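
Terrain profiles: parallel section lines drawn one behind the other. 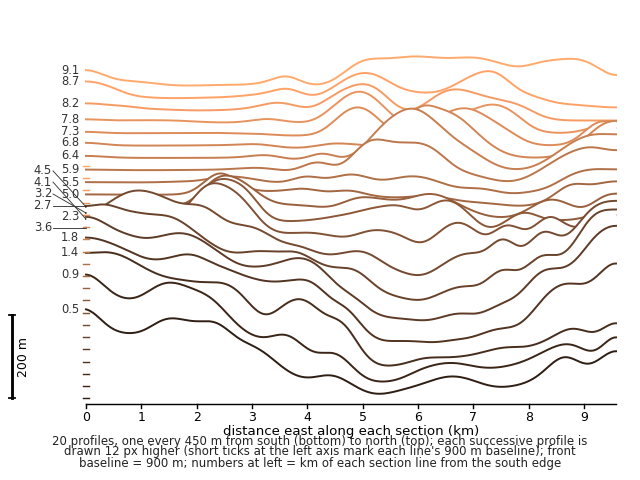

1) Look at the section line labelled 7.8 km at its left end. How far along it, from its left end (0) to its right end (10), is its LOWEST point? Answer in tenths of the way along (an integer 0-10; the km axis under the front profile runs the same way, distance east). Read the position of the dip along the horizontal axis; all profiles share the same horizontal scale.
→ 9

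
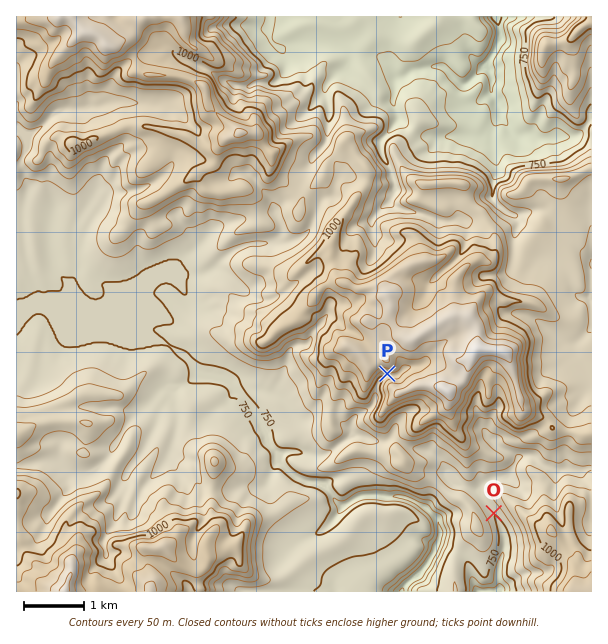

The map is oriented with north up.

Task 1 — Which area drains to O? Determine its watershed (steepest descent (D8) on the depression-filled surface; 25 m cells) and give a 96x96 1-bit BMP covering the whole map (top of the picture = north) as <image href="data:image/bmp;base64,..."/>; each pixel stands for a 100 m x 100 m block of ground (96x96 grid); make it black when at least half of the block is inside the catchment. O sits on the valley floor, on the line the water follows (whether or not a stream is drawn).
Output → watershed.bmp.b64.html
<image width="96" height="96" href="data:image/bmp;base64,Qk2+BAAAAAAAAD4AAAAoAAAAYAAAAGAAAAABAAEAAAAAAIAEAAATCwAAEwsAAAIAAAAAAAAA////AAAAAAAAAAAAAAAAAAAAAAcAAAAAAAAAAAAAAAcAAAAAAAAAAAAAAAcAAAAAAAAAAAAAAAcAAAAAAAAAAAAAAAcAAAAAAAAAAAAAAAcAAAAAAAAAAAAAAA8AAAAAAAAAAAAAAB8AAAAAAAAAAAAAAB8AAAAAAAAAAAAAAD8AAAAAAAAAAAAAAP8AAAAAAAAAAAAAAf8AAAAAAAAAAAAMB/8AAAAAAAAAAAAPD/8AAAAAAAAAAAAfn/8AAAAAAAAAAAA///8AAAAAAAAAAAD///8AAAAAAAAAAAH///8AAAAAAAAAAAf///8AAAAAAAAAAB////8AAAAAAAAAAD////8AAAAAAAAAAH////8AAAAAAAAAAP////8AAAAAAAAAAP////8AAAAAAAAAAf////8AAAAAAAAAAP////8AAAAAAAAAAH////wAAAAAAAAAAB///4AAAAAAAAAAAA///4AAAAAAAAAAAAP//AAAAAAAAAAAAAH/+AAAAAAAAAAAAAD/8AAAAAAAAAAAAAD/8AAAAAAAAAAAAAB/8AAAAAAAAAAAAAA/4AAAAAAAAAAAAAAf4AAAAAAAAAAAAAAf4AAAAAAAAAAAAAAf4AAAAAAAAAAAAAAPwAAAAAAAAAAAAAAPwAAAAAAAAAAAAAAEAAAAAAAAAAAAAAAAAAAAAAAAAAAAAAAAAAAAAAAAAAAAAAAAAAAAAAAAAAAAAAAAAAAAAAAAAAAAAAAAAAAAAAAAAAAAAAAAAAAAAAAAAAAAAAAAAAAAAAAAAAAAAAAAAAAAAAAAAAAAAAAAAAAAAAAAAAAAAAAAAAAAAAAAAAAAAAAAAAAAAAAAAAAAAAAAAAAAAAAAAAAAAAAAAAAAAAAAAAAAAAAAAAAAAAAAAAAAAAAAAAAAAAAAAAAAAAAAAAAAAAAAAAAAAAAAAAAAAAAAAAAAAAAAAAAAAAAAAAAAAAAAAAAAAAAAAAAAAAAAAAAAAAAAAAAAAAAAAAAAAAAAAAAAAAAAAAAAAAAAAAAAAAAAAAAAAAAAAAAAAAAAAAAAAAAAAAAAAAAAAAAAAAAAAAAAAAAAAAAAAAAAAAAAAAAAAAAAAAAAAAAAAAAAAAAAAAAAAAAAAAAAAAAAAAAAAAAAAAAAAAAAAAAAAAAAAAAAAAAAAAAAAAAAAAAAAAAAAAAAAAAAAAAAAAAAAAAAAAAAAAAAAAAAAAAAAAAAAAAAAAAAAAAAAAAAAAAAAAAAAAAAAAAAAAAAAAAAAAAAAAAAAAAAAAAAAAAAAAAAAAAAAAAAAAAAAAAAAAAAAAAAAAAAAAAAAAAAAAAAAAAAAAAAAAAAAAAAAAAAAAAAAAAAAAAAAAAAAAAAAAAAAAAAAAAAAAAAAAAAAAAAAAAAAAAAAAAAAAAAAAAAAAAAAAAAAAAAAAAAAAAAAAAAAAAAAAAAAAAAAAAAAAAAAAAAAAAAAAAAAAAAAAAAAAAAAAAAAAAAAAAAAAAAAAAAAAAAAAAAAAAAAAAAAAAAAAAAAAAAAAAAAAAAAAAAAAAAAAAAAAA="/>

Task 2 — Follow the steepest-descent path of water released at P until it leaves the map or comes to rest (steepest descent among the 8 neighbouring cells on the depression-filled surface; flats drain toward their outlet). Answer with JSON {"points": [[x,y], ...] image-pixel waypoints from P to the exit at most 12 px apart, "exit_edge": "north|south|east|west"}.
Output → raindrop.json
{"points": [[387, 374], [378, 384], [375, 396], [369, 408], [357, 416], [351, 428], [347, 440], [335, 449], [323, 455], [311, 455], [299, 452], [287, 452], [282, 461], [290, 473], [302, 479], [314, 483], [326, 489], [335, 500], [347, 504], [359, 497], [371, 495], [383, 495], [395, 497], [407, 498], [419, 504], [431, 513], [438, 525], [440, 537], [435, 549], [428, 561], [419, 572], [407, 584], [402, 591]], "exit_edge": "south"}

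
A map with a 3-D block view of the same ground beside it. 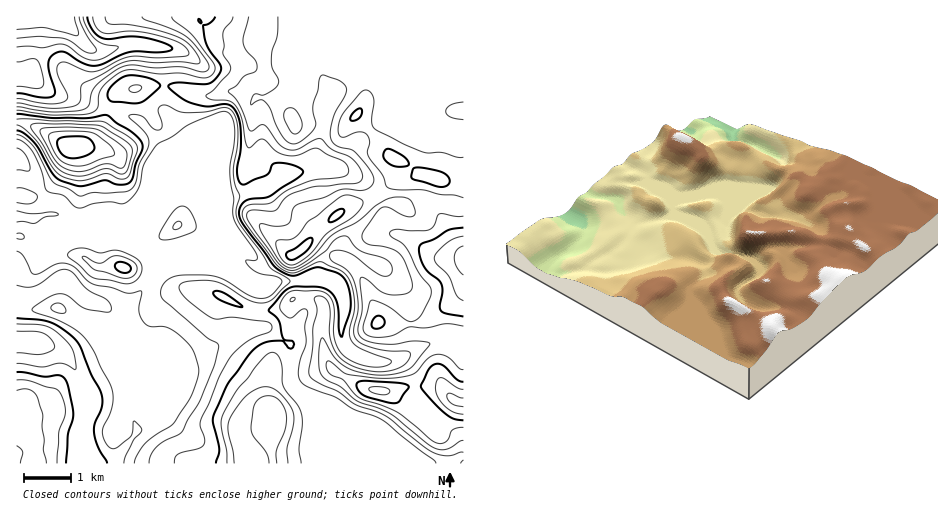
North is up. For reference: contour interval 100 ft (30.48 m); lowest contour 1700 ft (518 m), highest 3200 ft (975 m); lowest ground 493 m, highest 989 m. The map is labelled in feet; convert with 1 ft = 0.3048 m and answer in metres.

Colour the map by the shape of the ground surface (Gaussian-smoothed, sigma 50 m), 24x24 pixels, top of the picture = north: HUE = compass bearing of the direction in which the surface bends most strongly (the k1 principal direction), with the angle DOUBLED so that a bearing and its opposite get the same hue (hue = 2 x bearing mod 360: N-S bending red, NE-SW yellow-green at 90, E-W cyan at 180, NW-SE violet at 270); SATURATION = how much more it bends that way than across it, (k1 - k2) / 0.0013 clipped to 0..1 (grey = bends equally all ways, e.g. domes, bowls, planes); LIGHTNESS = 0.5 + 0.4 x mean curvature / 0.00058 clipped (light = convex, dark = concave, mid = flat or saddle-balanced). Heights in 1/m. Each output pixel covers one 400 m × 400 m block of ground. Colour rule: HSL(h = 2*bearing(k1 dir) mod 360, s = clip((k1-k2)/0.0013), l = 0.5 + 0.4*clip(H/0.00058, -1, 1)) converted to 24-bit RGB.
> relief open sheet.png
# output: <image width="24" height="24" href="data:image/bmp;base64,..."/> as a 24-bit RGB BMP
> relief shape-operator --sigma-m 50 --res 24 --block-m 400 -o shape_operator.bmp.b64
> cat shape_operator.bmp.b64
<image width="24" height="24" href="data:image/bmp;base64,Qk32BgAAAAAAADYAAAAoAAAAGAAAABgAAAABABgAAAAAAMAGAAATCwAAEwsAAAAAAAAAAAAAf5RotKx9bWSPSkF5lkFLLqFafIepoJOqh5eleHylbj6Pv6dZo6B0q7Fpg51cVlJ/f3+AgH9/gH9/gH9/gHd5ZR0srKkZJIkih6GIopt+lYNhJCZpnoy4vruQKnljaZpYoWaDkVNjWTxysNCWkGyUvqaNgbBqRVp9f3+AgH9/gH9/f2dvZBcxZMy/x+zpnDS6nJx9mXWLuLaVHjp9YpiCyKR+ZUiKZaJbPnVqmXqlXmCyvrSVm3KZsLODms6aRTaNf3+AgFlbZDUYRB4SYNeSetawbyE6wlZCmbO5cIKrva6RQCRmV2xdxrV2UoCPl4R+W3+ET3R1hIJ2eZVwgImur9uvtDeGdytNcEIvbhtGzKLmyer5eeHYaTt+VVzNwOz3l7GOj1eexH+EXSR4i4pxo7uCVWKLkJF1dYCCSm93b418fpR5no9iv6hAciR8wljDt3rIl/j/zPn/hX7w3mz1rUXgktmbN4t+koRXcFpXnTtJi0J7gqSFnbCKYlSFjpaCenGAcGd7TYNoepR1jICRu6WbNDWbdVqby/rDGcyXMxEAMyoAHi4FWI46z8+diD6Kd3I4Xkk2Zjcvba1acK2ElaGDhFeKiYtteWNsfW9pZ5hWQ45XX5p6sXpziidDPE9m7v/JKAAz3V9/gbyUaLSzKI40X4ohdFk8s1Q4eDZ/YtCXf9fHd4aYhWNxll96kHpydml7fIR7o6N9eV9EaXkoQE0bxtBlK2WL/vXNAAsz57/M2NDmZW/CkXK8t2aahmNaT1vciJDtvtTmgEeJe1RHgGxVX5aMp3yZgW2LgY2IjYKelc3jpNX9ajv/+NPoIVa05PvQCgAzxeZZmMmBjViUalqBtHGvuIe4urJPH3sWgnMrexUvmo5ClY82D6o0SH6ym5/Vprniudjp4VwtOg8JFi0Gc44AcrUAwj4ALwEy0P/DdE+Dfk9kfEBHYXJEs5lqoWiV04W8XRx6aN/BkaPz0+H4oZz7M2Z7W4kwcXUndlsgciEtUWDZnACE//HMAJkGGwB0Xv/zWeJScERLYkJYn3CHiae0grKOYK98Z6pJDr/sZPJ6NIEhubEYdhgqtz09XHkyc3lQmUxpaNfXMwAgQ/+y0fr1/8zwAJ2eeqg5oClDknVKTpScfM6/fH+4mam7j3bFwIPFcE2tgIBvgH97gH98eH6AKS3R89PtXrnTUa64SgU9PPr/rvjTcU9tuIZm/oTLF3M/I7iUqZTKgLbFWpSadX1QZ6Blk5YoUoM0ejs9ta44XGs2mp9DUIVmSHp4tNBuqG2TfF1/AAON0/jimU7HrGebbJ+Ge2O89c7xLI3UN5c5gmdQdkZLb61idXZLoKbVzTDAbTwyxMs9UFGivKtKE7ttdHuAWZBOjVdTf32AWAaPZbIAHUwUb8uZuI3DVI2xn8m430Dd2Tmjql0yU4k1pJIwPqNzej5GdApJ1Y1vtMaKK2Jj1veTF76pRV53f39/f4B/enqARQLX5tCwU66nLVgeWXofcXUpUTkZWioeradGeLSSfZbWor/ibU+3OhEznDOE3PDbqrDQiZDq0vnzw1TiFllbcX9uf4B/fX6ACjF/8cyEfjBgu3k5K4UufjNGZYw0Wb/FpsnAlMTIXW2ikHtqZm6RDiCBzP/61Or319P1p7Xhf3ey2Sil1jvJObBpQ3lHfIB7CAc3/+a4OTF70by1jozLFVC73biuPYpoacp7g05Pf2VbgnNXeGhKzOv/bc7eqVBRgTIr3jABWS4ZbDcke6VvrFGFskJLQWARCwkq8//JNEiPqc6mroGsJT5/2o/M2tebRW9he2hog3ODpFOsxW7KoYcvRSMVQCYJY0ofzldZy2SkkL6JR3t8f1SfkY3e37T9Pqb/p9qiV3qzqK1un2xlVGt9M3NS47eYZ0yfeXeAeoB9UJB4ULdRcl8qYyVJkcSHVNjWS4bU4MbnycrokHntlazadbLJhCSuwW59pKh9fERbqqVknZl/gWCGZIV4bbxOiVRxf3+Af4B/f4B/fIB0V5KtN6bIuuPBR622HVFHhLxQs5F6fFGOrWhMNwENf1sIhMhKemBGaZ2KgrGAkGt3aWiXdqGhjGhygH5/gIB/gH9/gH9+gH56oY/FXaO+t8qLMgEcnWgAID4AMzAAMCMDLh4FHbZfjt/AnXGZiZauZJCfopN2fnZ+gIF4gIB2gH9/gH9/gHpzf2hklo5lZ4SRdHk6jYU5Wxsbogu33+zgr5HdloXhjpvjiaLij9rOUHyWmXFknZhxhGV8nZx2fXuAmXV1cYaIf3+AjmOPpn53bZihdqaJe2uI"/>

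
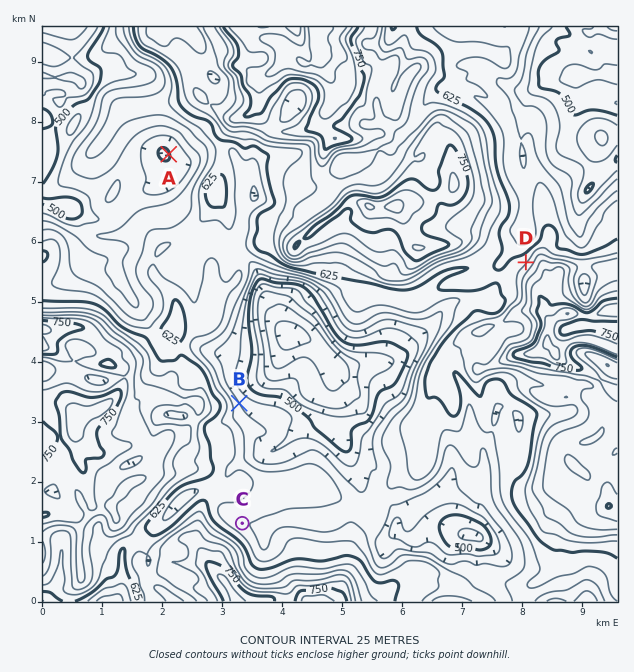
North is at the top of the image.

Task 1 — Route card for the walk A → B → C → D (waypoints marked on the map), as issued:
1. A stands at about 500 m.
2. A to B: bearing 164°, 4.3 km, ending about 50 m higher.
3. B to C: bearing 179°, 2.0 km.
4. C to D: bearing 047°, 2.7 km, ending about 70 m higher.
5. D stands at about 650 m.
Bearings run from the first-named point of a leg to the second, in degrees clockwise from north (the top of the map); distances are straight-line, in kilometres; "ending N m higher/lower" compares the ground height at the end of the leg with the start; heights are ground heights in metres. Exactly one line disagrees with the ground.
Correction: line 4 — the distance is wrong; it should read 6.4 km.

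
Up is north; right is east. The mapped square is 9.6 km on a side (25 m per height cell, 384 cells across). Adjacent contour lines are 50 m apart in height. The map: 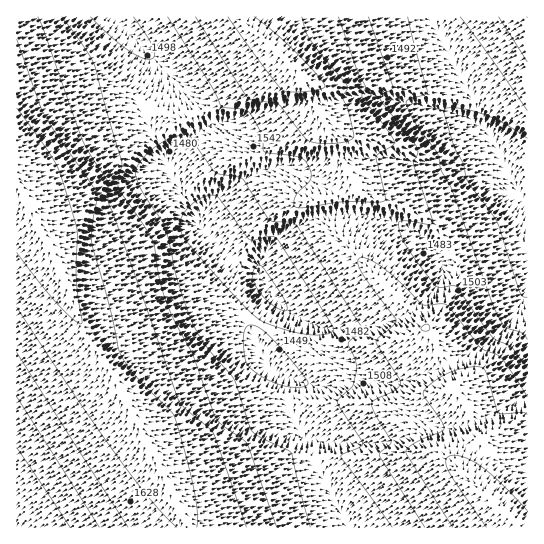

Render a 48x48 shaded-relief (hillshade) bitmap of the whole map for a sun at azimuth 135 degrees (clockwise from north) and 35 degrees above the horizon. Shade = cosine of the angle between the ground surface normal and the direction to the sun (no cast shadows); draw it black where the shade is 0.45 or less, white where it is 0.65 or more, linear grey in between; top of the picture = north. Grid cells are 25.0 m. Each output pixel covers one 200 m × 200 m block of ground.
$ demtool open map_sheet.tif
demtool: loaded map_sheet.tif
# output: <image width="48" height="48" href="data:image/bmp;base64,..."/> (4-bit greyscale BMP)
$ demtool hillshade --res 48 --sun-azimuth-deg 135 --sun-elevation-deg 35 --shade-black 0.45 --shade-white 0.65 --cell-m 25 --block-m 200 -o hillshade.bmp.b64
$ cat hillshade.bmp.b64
<image width="48" height="48" href="data:image/bmp;base64,Qk32BAAAAAAAAHYAAAAoAAAAMAAAADAAAAABAAQAAAAAAIAEAAATCwAAEwsAABAAAAAAAAAAAAAAABEREQAiIiIAMzMzAERERABVVVUAZmZmAHd3dwCIiIgAmZmZAKqqqgC7u7sAzMzMAN3d3QDu7u4A////AJmYiId4iImaqru7zMu7u6qZmIiHiIiZmJmIiIeIiJmaq7u7zLu7uqqZiIh4iIiZmZmIiHiIiJmqq7u8zLu7qqmYiIh4iImZmYiIiHiIiZmqu7u8y7u7qqmYiIeIiImZmoiIh4iIiZqqu7vMy7u6qpmIiIeIiImZqoiIh4iImZqru7vMu7u6qZmIiHiIiImaqoiIeIiImaqru7zMu6qYd2ZlVmd4iJmqu4iIeIiJmaq7u7u6mId2ZVRDMzM0Z4mqu4iHiIiJmqq7u6mZiIiIh3dmZUQyI1eau4iHiIiZmqu7qZmZqqqpmYiId3d3ZURHm4h4iIiZqqqpqaq7u6qpmIiHd3iImZhlVnh4iImZqqqqq7u7u6mYd2ZmZniJmqqqdXeIiImaqqqrvMu7qYh2ZUQzM0Vomqu7uXeIiJmaqqu7zLuqmId3ZmVVVERFaKu7uniIiJmqqru8y7qpmYiIiHd3eId2VXmruoiIiZqqq7u8u6qqqpmYh3d4iImZl1V5qoiIiZqru7vMu6qqqpmId2Z3iJmaqpZWm4iImau7u7vMu7u6qZh1RDM0Vomqqql1aYiImbu7u7zMu7uqqYZVREQzIjaaqqqoZ4iJmsy7u8zMy7uqmHZmZ3d3dTJIqqq6hoiJm8y7u8zMy7qqmHd3h4iImYYjiqu7qIiZrMy7u83cu7qqmIiIeIiImZljWru8uoiZrdy7vM3cu6qrqYiIeIiJmZmWSbvMu5mZvdy7vN7cuqmsuYiHiIiJmZqoaLzLu5mavuy7zN7bqpmt2YiHiIiJmZqpibzLu5mavvy7zN7rqpmt6oh4iIiJmaq6mry7u5mqvv28zM7rqpmb/Zh4iIiJmqu7q8y7upmqvf7My73tqpmZz8mIiIiZqrzLu8u7qaqqvP/Lu6vuypmYnP65iImavMzMzMu6maqru//buqvf65mIiK3uzMzN3d3MzLuqmaqru9/8qqu9/amIh3is3d3d3dzMy7uqqqq7u77+u7ur3tqYd3d4mrvMu7vMu7uqqqq7u7v/67uqq925h3d4iZqru7vLu7u6qru7u7vP/rqqmazcuYiImaqru8zMzMu6qru7u7u8//upmIibzMu7u7vM3d3czLuqqru6q7u7zv/JmId4irzN3d7u7u3Mu7uqmrqqu7u7u9/9qId3eImrzN3d3Lu7u7qqq7qru7u7uqvf7Jh3eIiZqru7uqq7u7u7qaq7vLu7uqmazdy5iImZqru6qru8zcy7qau7zLu7qpmIiazd3Lu7u7u7vN7u3My6mLu8y7u6qZiId3iazd7u7u7u7/7u3LqZiLvMy7u6qZiId3eIiavN3d3u7u3LuqmZiMzMu7uqmYiIh3iIiZmqqqu8zLu7qqmYiMzMu7qpmIiIh4iIiZmZmru8y7u7qpmYiMzLu6qZmIiIh4iImZmZq7vMy7u6qpmIiMy7u6qZmIiIeIiImZmau7zMu7u6qZmIiMy7uqmZmIiIeIiImZmru7zMu7uqqZiIiMzLqpmIiIiHiIiamYmru8zLu7qqmYiIhw=="/>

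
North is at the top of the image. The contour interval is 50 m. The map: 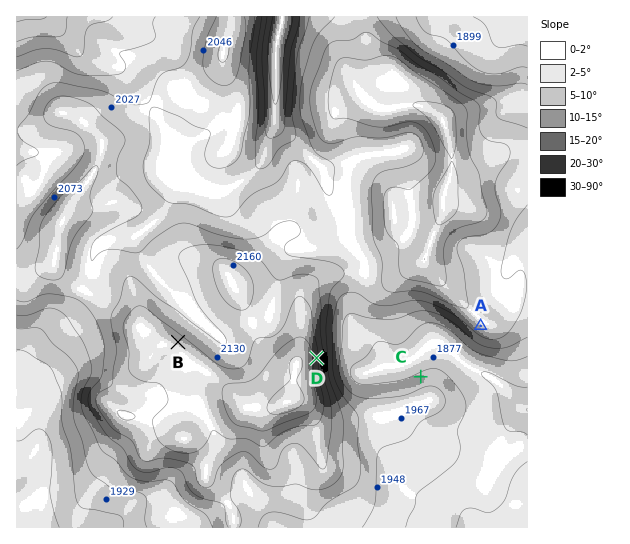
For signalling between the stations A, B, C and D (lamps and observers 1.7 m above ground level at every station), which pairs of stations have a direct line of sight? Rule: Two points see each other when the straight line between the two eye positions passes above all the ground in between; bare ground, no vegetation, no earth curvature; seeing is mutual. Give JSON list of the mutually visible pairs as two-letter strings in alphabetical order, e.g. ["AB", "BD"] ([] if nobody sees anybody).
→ ["AC", "AD", "CD"]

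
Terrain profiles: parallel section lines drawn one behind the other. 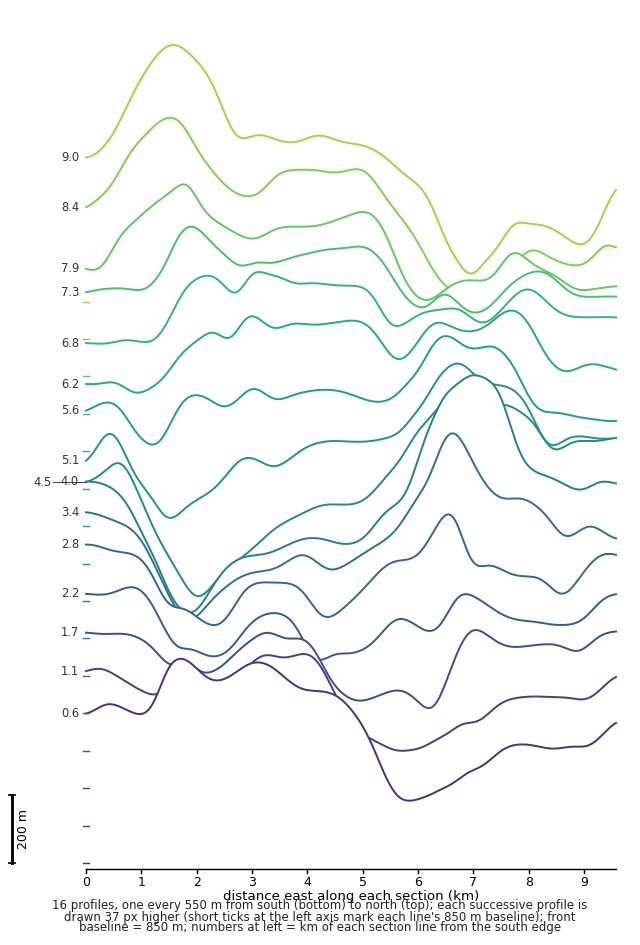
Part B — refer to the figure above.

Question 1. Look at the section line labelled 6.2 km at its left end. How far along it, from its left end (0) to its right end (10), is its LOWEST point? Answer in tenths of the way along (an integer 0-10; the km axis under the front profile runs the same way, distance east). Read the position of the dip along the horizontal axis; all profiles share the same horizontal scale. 1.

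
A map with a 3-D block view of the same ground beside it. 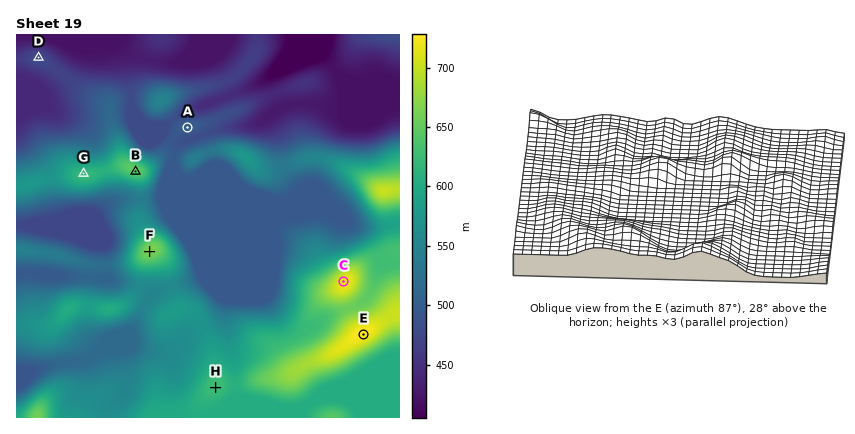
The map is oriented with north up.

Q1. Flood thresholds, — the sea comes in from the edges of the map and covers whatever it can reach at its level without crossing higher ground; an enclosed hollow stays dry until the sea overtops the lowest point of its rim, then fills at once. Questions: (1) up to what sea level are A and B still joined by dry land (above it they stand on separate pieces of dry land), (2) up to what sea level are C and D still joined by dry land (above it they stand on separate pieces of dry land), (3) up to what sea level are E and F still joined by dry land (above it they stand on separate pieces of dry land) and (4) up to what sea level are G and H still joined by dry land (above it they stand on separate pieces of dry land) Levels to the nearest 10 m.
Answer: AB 490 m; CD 470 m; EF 560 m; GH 540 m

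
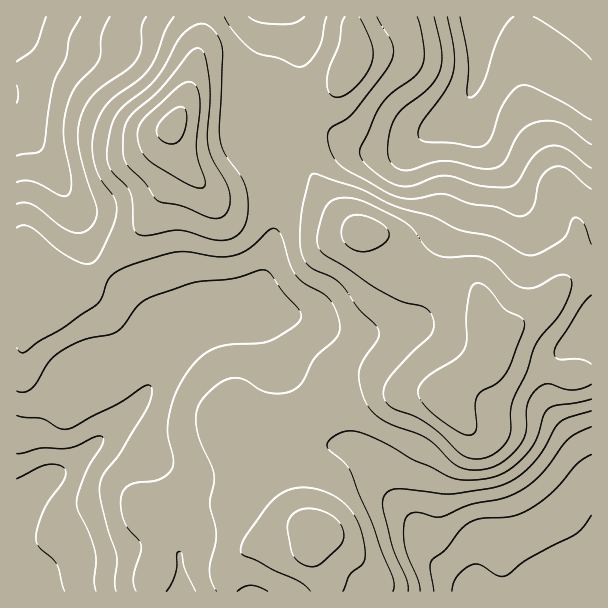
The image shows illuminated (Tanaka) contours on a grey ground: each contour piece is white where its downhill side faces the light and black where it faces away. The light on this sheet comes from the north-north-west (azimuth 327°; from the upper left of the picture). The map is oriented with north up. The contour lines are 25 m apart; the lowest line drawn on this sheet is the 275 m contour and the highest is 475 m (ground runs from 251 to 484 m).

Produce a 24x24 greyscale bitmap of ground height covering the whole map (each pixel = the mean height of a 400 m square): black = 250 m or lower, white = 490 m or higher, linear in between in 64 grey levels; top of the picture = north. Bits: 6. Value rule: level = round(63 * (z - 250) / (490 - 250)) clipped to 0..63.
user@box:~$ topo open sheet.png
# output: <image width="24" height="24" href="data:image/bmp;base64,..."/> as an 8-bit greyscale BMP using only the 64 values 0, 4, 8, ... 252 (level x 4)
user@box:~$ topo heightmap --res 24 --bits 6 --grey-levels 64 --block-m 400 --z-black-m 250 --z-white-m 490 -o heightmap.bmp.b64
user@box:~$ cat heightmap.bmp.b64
<image width="24" height="24" href="data:image/bmp;base64,Qk12BgAAAAAAADYEAAAoAAAAGAAAABgAAAABAAgAAAAAAEACAAATCwAAEwsAAAABAAAAAAAAAAAAAAEBAQACAgIAAwMDAAQEBAAFBQUABgYGAAcHBwAICAgACQkJAAoKCgALCwsADAwMAA0NDQAODg4ADw8PABAQEAAREREAEhISABMTEwAUFBQAFRUVABYWFgAXFxcAGBgYABkZGQAaGhoAGxsbABwcHAAdHR0AHh4eAB8fHwAgICAAISEhACIiIgAjIyMAJCQkACUlJQAmJiYAJycnACgoKAApKSkAKioqACsrKwAsLCwALS0tAC4uLgAvLy8AMDAwADExMQAyMjIAMzMzADQ0NAA1NTUANjY2ADc3NwA4ODgAOTk5ADo6OgA7OzsAPDw8AD09PQA+Pj4APz8/AEBAQABBQUEAQkJCAENDQwBEREQARUVFAEZGRgBHR0cASEhIAElJSQBKSkoAS0tLAExMTABNTU0ATk5OAE9PTwBQUFAAUVFRAFJSUgBTU1MAVFRUAFVVVQBWVlYAV1dXAFhYWABZWVkAWlpaAFtbWwBcXFwAXV1dAF5eXgBfX18AYGBgAGFhYQBiYmIAY2NjAGRkZABlZWUAZmZmAGdnZwBoaGgAaWlpAGpqagBra2sAbGxsAG1tbQBubm4Ab29vAHBwcABxcXEAcnJyAHNzcwB0dHQAdXV1AHZ2dgB3d3cAeHh4AHl5eQB6enoAe3t7AHx8fAB9fX0Afn5+AH9/fwCAgIAAgYGBAIKCggCDg4MAhISEAIWFhQCGhoYAh4eHAIiIiACJiYkAioqKAIuLiwCMjIwAjY2NAI6OjgCPj48AkJCQAJGRkQCSkpIAk5OTAJSUlACVlZUAlpaWAJeXlwCYmJgAmZmZAJqamgCbm5sAnJycAJ2dnQCenp4An5+fAKCgoAChoaEAoqKiAKOjowCkpKQApaWlAKampgCnp6cAqKioAKmpqQCqqqoAq6urAKysrACtra0Arq6uAK+vrwCwsLAAsbGxALKysgCzs7MAtLS0ALW1tQC2trYAt7e3ALi4uAC5ubkAurq6ALu7uwC8vLwAvb29AL6+vgC/v78AwMDAAMHBwQDCwsIAw8PDAMTExADFxcUAxsbGAMfHxwDIyMgAycnJAMrKygDLy8sAzMzMAM3NzQDOzs4Az8/PANDQ0ADR0dEA0tLSANPT0wDU1NQA1dXVANbW1gDX19cA2NjYANnZ2QDa2toA29vbANzc3ADd3d0A3t7eAN/f3wDg4OAA4eHhAOLi4gDj4+MA5OTkAOXl5QDm5uYA5+fnAOjo6ADp6ekA6urqAOvr6wDs7OwA7e3tAO7u7gDv7+8A8PDwAPHx8QDy8vIA8/PzAPT09AD19fUA9vb2APf39wD4+PgA+fn5APr6+gD7+/sA/Pz8AP39/QD+/v4A////AAwUJDxccGhwiIyQnKikmIhcMBgUGBQMCBQcJDxYbGxwjJyktLywnHhINCQcIBwUEBQgLERkbGx0iJysvMS4mGxIRDQoKCggGAwgNExscHR8iJCgsLSoiGRUWFBEQDQsIBAULExkbGx4iIyQmJiQfHBwdHx4aEw4KCwkKDxYZGh4iIyIiIiEfHyEkKiwmHBMOEBEQDhIYGyAjJCQjIiEhIyYsMzMuIxgTFRUWFBIVGyAiIyMkIyMlKy81NzQvJR8cGhgYGBYUGR4hISAhIyUoLzM4NzUxKScnHhoYGRkWFxsdHh0eIiUoLDAzNjY1LSgoIR8bGhkYFxgaGhocHiImKS0vMzY2MCkkIyQhHhsZGBgYGBkaHCInKy0uMzY1My4mIyUjIR4bGhkZGRkcICUsLi8vMzUxLzArJCQiISEfHR0dHBshKCwwMC8vMTEsKiwrIyAdICQlJCQmIx8kLTM2MzAsKionJigoHxsYHCQqKiwtKCIlLDM1MSsoJiQiIyYnGBUVHSUtMDIxKSMlKi0qIyAhIB4dICUkEREWIisxNTUuJiQlJyMeFxUYFxUXHSIeDA8ZJC42OjQpIyQmJR4aFA8PDg4TGBsXCg8ZIi03PDYoIiMkIyEcFQ8LCQsQFBQQCA4WHSUuNzYoIiIiJCYhGhQOCAkNDw4KCAwSFxwjLjIpIiEiJConHxsUCgcLDAoIBgoPFBcdJy4oIiAfISkqIh0WCgUJCgkHBAkOExccIiglHhsbHicnIBwUCAMHCAYEA=="/>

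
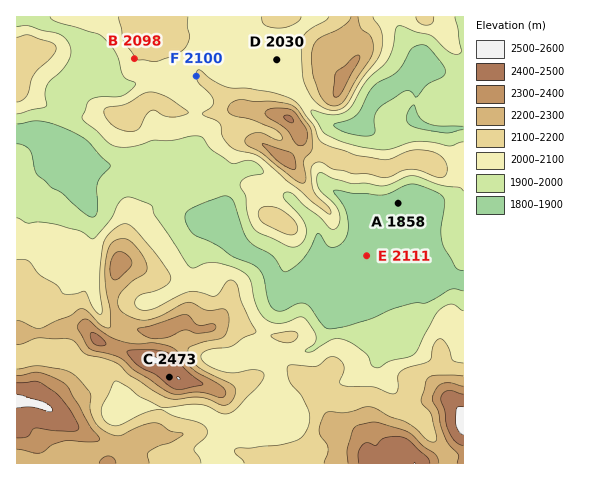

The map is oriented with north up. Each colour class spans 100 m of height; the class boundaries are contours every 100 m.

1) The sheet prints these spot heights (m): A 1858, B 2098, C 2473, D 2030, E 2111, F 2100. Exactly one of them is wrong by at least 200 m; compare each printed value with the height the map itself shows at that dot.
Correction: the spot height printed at E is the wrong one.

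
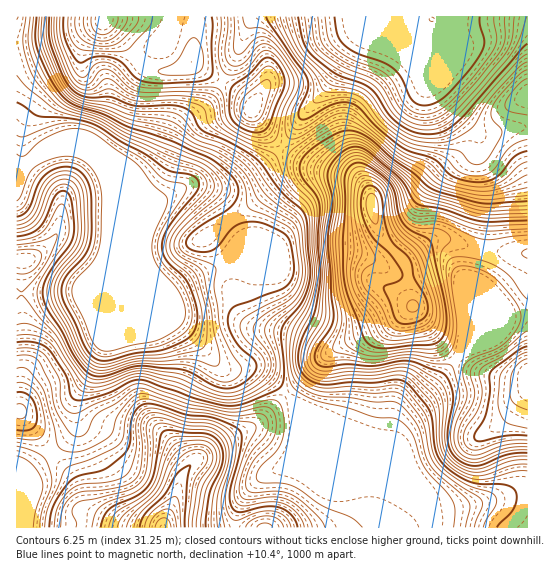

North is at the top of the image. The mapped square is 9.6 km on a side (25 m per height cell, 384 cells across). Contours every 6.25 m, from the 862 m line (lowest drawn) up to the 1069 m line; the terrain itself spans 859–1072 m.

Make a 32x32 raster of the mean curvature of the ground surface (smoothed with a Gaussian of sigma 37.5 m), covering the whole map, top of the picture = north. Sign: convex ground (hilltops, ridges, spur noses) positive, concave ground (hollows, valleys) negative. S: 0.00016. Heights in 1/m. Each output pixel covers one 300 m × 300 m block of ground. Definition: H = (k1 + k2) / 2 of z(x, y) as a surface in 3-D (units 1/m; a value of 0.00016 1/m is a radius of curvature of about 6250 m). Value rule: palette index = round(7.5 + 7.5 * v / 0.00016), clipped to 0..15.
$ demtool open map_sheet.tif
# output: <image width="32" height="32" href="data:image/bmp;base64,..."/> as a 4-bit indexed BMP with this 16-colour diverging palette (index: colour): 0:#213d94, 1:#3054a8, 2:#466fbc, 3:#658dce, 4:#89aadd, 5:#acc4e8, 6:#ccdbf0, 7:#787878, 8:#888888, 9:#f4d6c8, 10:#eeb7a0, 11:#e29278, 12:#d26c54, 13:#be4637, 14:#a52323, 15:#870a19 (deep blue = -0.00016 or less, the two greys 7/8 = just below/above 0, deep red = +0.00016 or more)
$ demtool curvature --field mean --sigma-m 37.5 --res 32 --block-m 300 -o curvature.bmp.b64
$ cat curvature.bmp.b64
<image width="32" height="32" href="data:image/bmp;base64,Qk12AgAAAAAAAHYAAAAoAAAAIAAAACAAAAABAAQAAAAAAAACAAATCwAAEwsAABAAAAAAAAAAlD0hAKhUMAC8b0YAzo1lAN2qiQDoxKwA8NvMAHh4eACIiIgAyNb0AKC37gB4kuIAVGzSADdGvgAjI6UAGQqHAGW5aan/lGW/64iIiIdmepdzrqmXrcdhOKhVZ4d3ZUV3c1mGQkzXcgNlV3d3djNUZmWIdlI83MYjV3d3d3NHtzJYh3h1as/4RVd3d3dUn/tDiXVWRZu96Il2d3d3Q5/+y8t2iFr+ebnNdnd2ZkNtqarqVZp62FiGrYZEVnVVWHiYuXZ5rZd1EEmDVTRTSGZnmpisVb+4hSIjWOxmYihnuqu7ugAnVoZXUjv/q8Y3dXmdmtcCIANmaIdozbvdmsNiGXnGF3d0JpqqmHaIjdzid1aagkd4hyWpd3Z2eHrf0HdmmTB3eHcouGVAaqyprqB3SpowZ3dySKmGQBnPt5xgU4jupSd3N4d2d1Aq22frNHmYzN1zdz39lXdBXseN11mqqmjvcnc43bdEQE65/DfMu8wH7WJ3Y3q6h3IXrfgI2oeHB/9zd3NGd4h3Io/7NphlZEf/g3dXMTRoeoi//4QiM2dkijZzZ1NnZ4up/9VXZDN6lURlE1Z4dmd4lb+CSJh1eaZEEGmYnYerc4eKZVVqlmaJYQW7h3mN/WA5uFQjSKmGdTjbqWRDOv2DFruEIzWcynRP93y6mXit23WKllZUWLxTf8J8zMyUbvuXZndndUaMNK51iGWccT7VNURWd3ZUWifdrYZWipRMhERGd3d3ZUkF3L+5hoqnSGZ2Z3eIh3d5"/>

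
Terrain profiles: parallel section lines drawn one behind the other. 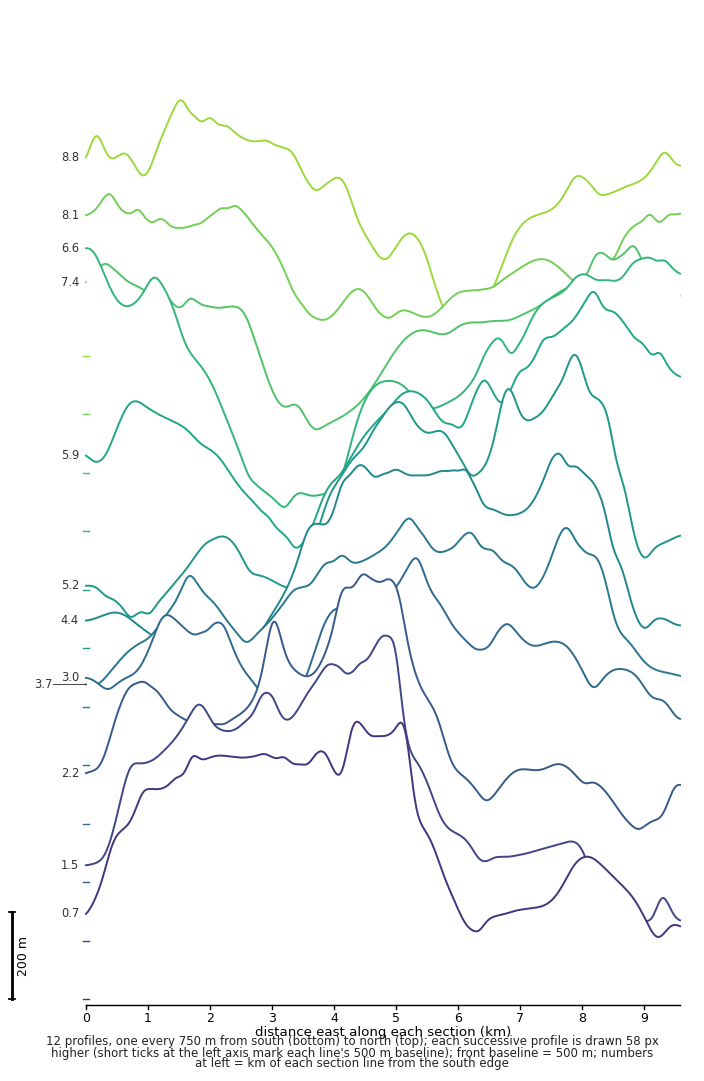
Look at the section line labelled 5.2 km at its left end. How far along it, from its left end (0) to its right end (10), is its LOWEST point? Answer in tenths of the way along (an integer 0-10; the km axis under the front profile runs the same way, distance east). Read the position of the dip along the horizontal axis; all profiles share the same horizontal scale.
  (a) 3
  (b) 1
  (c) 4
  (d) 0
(b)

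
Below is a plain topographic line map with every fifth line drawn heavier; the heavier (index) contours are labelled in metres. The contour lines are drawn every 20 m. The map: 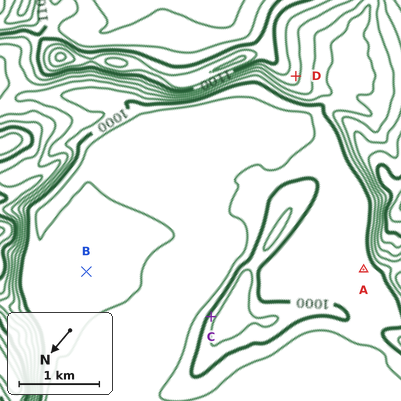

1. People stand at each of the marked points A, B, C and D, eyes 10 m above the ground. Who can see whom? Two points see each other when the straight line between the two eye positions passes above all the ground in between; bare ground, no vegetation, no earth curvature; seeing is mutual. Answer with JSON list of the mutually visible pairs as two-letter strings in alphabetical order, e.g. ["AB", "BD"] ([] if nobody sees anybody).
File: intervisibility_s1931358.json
["AD", "BC", "BD", "CD"]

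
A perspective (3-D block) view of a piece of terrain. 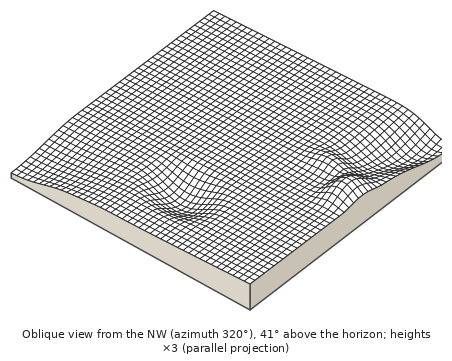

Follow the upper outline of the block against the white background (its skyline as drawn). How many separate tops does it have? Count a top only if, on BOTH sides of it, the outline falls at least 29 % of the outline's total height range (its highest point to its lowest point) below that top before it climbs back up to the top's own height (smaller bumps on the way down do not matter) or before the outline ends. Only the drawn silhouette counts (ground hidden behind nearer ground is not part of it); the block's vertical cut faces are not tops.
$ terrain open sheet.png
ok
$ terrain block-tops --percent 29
1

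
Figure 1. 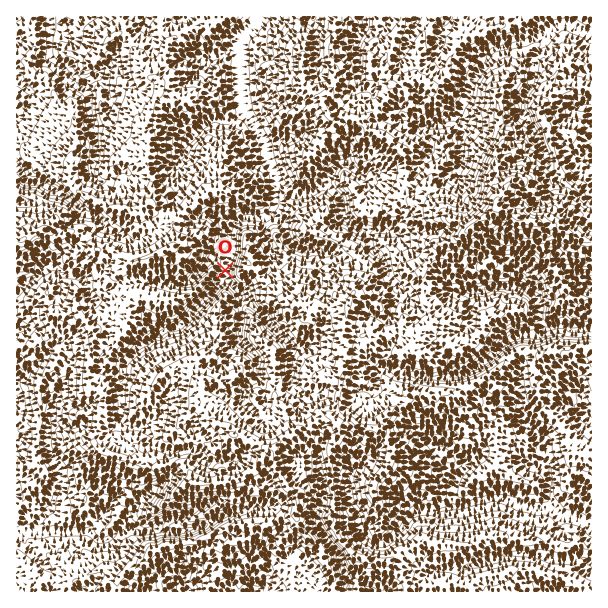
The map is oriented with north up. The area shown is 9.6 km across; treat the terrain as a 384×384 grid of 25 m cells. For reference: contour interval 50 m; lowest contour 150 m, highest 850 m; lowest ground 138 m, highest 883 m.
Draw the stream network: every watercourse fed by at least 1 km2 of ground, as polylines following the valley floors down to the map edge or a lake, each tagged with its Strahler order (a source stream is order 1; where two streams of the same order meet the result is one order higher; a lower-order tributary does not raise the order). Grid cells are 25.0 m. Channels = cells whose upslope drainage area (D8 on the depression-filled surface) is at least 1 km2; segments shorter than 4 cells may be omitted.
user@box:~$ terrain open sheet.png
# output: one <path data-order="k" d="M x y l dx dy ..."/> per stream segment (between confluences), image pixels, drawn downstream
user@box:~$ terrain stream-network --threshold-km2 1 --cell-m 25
<path data-order="1" d="M497 557l9-2 1-1 33 0 2 1 4 0 2 2 4 0 2 1 30 0 7 6"/><path data-order="2" d="M33 531l-9 0-1 2-6 1"/><path data-order="1" d="M195 527l-1 1-3 0-6 3-8 0-1 2-9 0-6-3-23 1-4-3-9 0-15 11-3 0-2 1-6 0-3-1-7-8-56 0"/><path data-order="2" d="M552 509l3 0 5 4 6 3 9 2 1 1 5 0 7 6 3 0"/><path data-order="2" d="M452 507l9 0 1-1 8-2 4-3 6 0 2-1 4 0 2-2 12 0 1 2 11 1 4 3 5 0 6 3 6 0 1 2 18 0"/><path data-order="1" d="M350 497l0 6 1 1 0 3 8 12 0 9 1 3 11 11 3 1 12 0 18-16 3-6 10-11 24 0 2-1 6 0 3-2"/><path data-order="1" d="M324 494l0 7-7 14 0 4 1 2 3 12 6 6 3 6 9 9 0 6 2 1 1 8 5 6 0 3 1 1 0 9-1 3"/><path data-order="1" d="M167 449l-8-3-18-20-16 0-5-3-1-3 0-3 3-6-2-30 3-4 0-12 2-3 18-18 1 0 6-6 6-2 12-7 5 0 4-3 3 0 35-36 4-9 5-5"/><path data-order="1" d="M449 444l18 18 0 5-11 10 0 3-3 5 0 4-1 2 0 16"/><path data-order="1" d="M527 428l18 18 0 12 4 6 0 3 2 1 0 9 1 2 0 30"/><path data-order="1" d="M50 410l0 7-2 2 0 10-1 2 0 16 1 2 0 3 5 9 3 3 3 6 0 3 1 1 0 14-3 3-3 6-1 10-15 15-2 3 0 5-3 1"/><path data-order="1" d="M251 383l7-8 0-15-1-3-15-15-2-3 0-39 2-3"/><path data-order="1" d="M375 368l5-3 7 0 6 3 8 6 12 0 1 1 3 0 6 3 26 0 1-1 11-2 1-1 3 0 2-2 6-1 3-3 6-3 4-5 2 0 19-19 2 0 3-3 6-3 19 0 6-5 3 0 0-1"/><path data-order="1" d="M290 350l0-3-5-6 0-2-16-16-2-5-6-6-4-1-14-14-1 0"/><path data-order="2" d="M546 329l6 0 2-2 4 0 2-1 3 0 7 4 21-1"/><path data-order="2" d="M242 297l-3-6-15-15"/><path data-order="1" d="M471 291l3 0 2-1 7 0 5-3 36 0 3 1 10 11 0 3 3 6-1 3 0 9 6 7 0 2 1 0"/><path data-order="1" d="M395 284l-6-6-2-6-7-14-8-7-3-6 0-5-1-3-8-7-3-2"/><path data-order="2" d="M224 276l1-12 2-1 0-8 1-3"/><path data-order="1" d="M53 266l-11 0 0 3-9 9-6 3-9 10-1 0"/><path data-order="1" d="M215 255l1-1 11 0 1-2"/><path data-order="2" d="M228 252l0-4 2-2 0-16 1-3 6-6 6-3 18 0 6-3 3-3"/><path data-order="1" d="M302 248l-5-2-9-9-4-16-3 0-2-2-3 0-6-3 0-4"/><path data-order="1" d="M378 230l-1-2-20 0"/><path data-order="2" d="M357 228l-3-1-12-12 0-3-1-2 0-9-2-3-13-13-3 0"/><path data-order="1" d="M96 216l-4 0-2-1-4 0-3-2-11-12-1 0-6-6-2 0-7-6-5 0-7-6-6-3-3 0-2 2-6 0-4-5-2-4-4-5"/><path data-order="2" d="M270 212l5-6 0-23 1-1"/><path data-order="2" d="M323 185l-17 7-12 0-9-9-3-1-6 0"/><path data-order="3" d="M276 182l-1-9-8-12 0-11-1-1-2-8-6-7-7-15-5-5-3-6"/><path data-order="1" d="M344 162l-3 0-8 8-3 6-4 4 0 3-3 2"/><path data-order="1" d="M459 159l0-37-1-2 0-7"/><path data-order="1" d="M95 155l0-21-2-2 0-7-1-2 0-4-2-2 0-4-1-2 0-15-6-7 0-2-2 0 0-1"/><path data-order="1" d="M185 146l1-5 18-18 2 0 4-4 3-2 23 0 7-6 0-3"/><path data-order="1" d="M539 140l-11-21-7-8 0-12 4-9 6-7 0-6 3-6 0-15 2-3 10-11 0-1 5-6 0-5 1-1"/><path data-order="1" d="M432 125l9-2 12-6 5-4"/><path data-order="2" d="M458 113l9-17 0-3 3-6 0-4 3-6 3-3 0-2 12-12 1-6 5-4 9-2 1-1 6 0 2-2 4 0 2-1 6 0 15-8 7-6 6-1"/><path data-order="3" d="M243 108l-1-3 0-10-2-2 0-42"/><path data-order="2" d="M81 86l-1 0-21-23-2 0-7-6 0-40"/><path data-order="1" d="M96 77l-1 0-3 3-11 6"/><path data-order="1" d="M228 53l11 0 1-2"/><path data-order="3" d="M240 51l0-13 20-20 0-1"/><path data-order="1" d="M357 39l3-7 5-6 0-6-2-3"/><path data-order="2" d="M552 29l9-5 9 0 9 6 5 0 4 3 3 0"/>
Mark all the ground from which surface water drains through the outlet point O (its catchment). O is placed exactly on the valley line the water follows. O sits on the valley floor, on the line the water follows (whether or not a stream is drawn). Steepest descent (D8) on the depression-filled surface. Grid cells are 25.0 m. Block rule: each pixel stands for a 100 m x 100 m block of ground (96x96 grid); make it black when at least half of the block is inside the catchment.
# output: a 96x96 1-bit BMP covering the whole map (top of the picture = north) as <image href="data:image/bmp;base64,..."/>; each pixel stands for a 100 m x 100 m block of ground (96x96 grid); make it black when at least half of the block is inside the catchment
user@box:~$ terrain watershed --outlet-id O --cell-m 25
<image width="96" height="96" href="data:image/bmp;base64,Qk2+BAAAAAAAAD4AAAAoAAAAYAAAAGAAAAABAAEAAAAAAIAEAAATCwAAEwsAAAIAAAAAAAAA////AAAAAAAAAAAAAAAAAAAAAAAAAAAAAAAAAAAAAAAAAAAAAAAAAAAAAAAAAAAAAAAAAAAAAAAAAAAAAAAAAAAAAAAAAAAAAAAAAAAAAAAAAAAAAAAAAAAAAAAAAAAAAAAAAAAAAAAAAAAAAAAAAAAAAAAAAAAAAAAAAAAAAAAAAAAAAAAAAAAAAAAAAAAAAAAAAAAAAAAAAAAAAAAAAAAAAAAAAAAAAAAAAAAAAAAAAAAAAAAAAAAAAAAAAAAAAAAAAAAAAAAAAAAAAAAAAAAAAAAAAAAAAAAAAAAAAAAAAAAH8AAAAAAAAAAAAAAH/AAAAAAAAAAAAAAH/wAAAAAAAAAAAAf//4AAAAAAAAAAAH///8AAAAAAAAAAA////+AAAAAAAAAAB////+AAAAAAAAAAB/////gAAAAAAAAAB/////wAAAAAAAAAA/////+AAAAAAAAAA//////AAAAAAAAAA//////gAAAAAAAAAf/////4AAAAAAAAAf/////4AAAAAAAAAf/////8AAAAAAAAB//////8AAAAAAAAD//////8AAAAAAAAD//////8AAAAAAAAD//////+AAAAAAAAD//////+AAAAAAAAD//////+AAAAAAAAD//////+AAAAAAAAD//////+AAAAAAAAB//////+AAAAAAAAB//////+AAAAAAAAB//////+AAAAAAAAA//////+AAAAAAAAAf/////+AAAAAAAAAf/////+AAAAAAAAAP/////+AAAAAAAAAD////gAAAAAAAAAABgP//AAAAAAAAAAAAAD/+AAAAAAAAAAAAAB/8AAAAAAAAAAAAAA/4AAAAAAAAAAAAAAfwAAAAAAAAAAAAAAAAAAAAAAAAAAAAAAAAAAAAAAAAAAAAAAAAAAAAAAAAAAAAAAAAAAAAAAAAAAAAAAAAAAAAAAAAAAAAAAAAAAAAAAAAAAAAAAAAAAAAAAAAAAAAAAAAAAAAAAAAAAAAAAAAAAAAAAAAAAAAAAAAAAAAAAAAAAAAAAAAAAAAAAAAAAAAAAAAAAAAAAAAAAAAAAAAAAAAAAAAAAAAAAAAAAAAAAAAAAAAAAAAAAAAAAAAAAAAAAAAAAAAAAAAAAAAAAAAAAAAAAAAAAAAAAAAAAAAAAAAAAAAAAAAAAAAAAAAAAAAAAAAAAAAAAAAAAAAAAAAAAAAAAAAAAAAAAAAAAAAAAAAAAAAAAAAAAAAAAAAAAAAAAAAAAAAAAAAAAAAAAAAAAAAAAAAAAAAAAAAAAAAAAAAAAAAAAAAAAAAAAAAAAAAAAAAAAAAAAAAAAAAAAAAAAAAAAAAAAAAAAAAAAAAAAAAAAAAAAAAAAAAAAAAAAAAAAAAAAAAAAAAAAAAAAAAAAAAAAAAAAAAAAAAAAAAAAAAAAAAAAAAAAAAAAAAAAAAAAAAAAAAAAAAAAAAAAAAAAAAAAAAAAAAAAAAAAAAAAAAAAAAAAAAAAAAAAAAAAAAAAAAAAAAAAAAAAAAAAAAAAAAAAAAAAAAAAAAAAAAAAAAA="/>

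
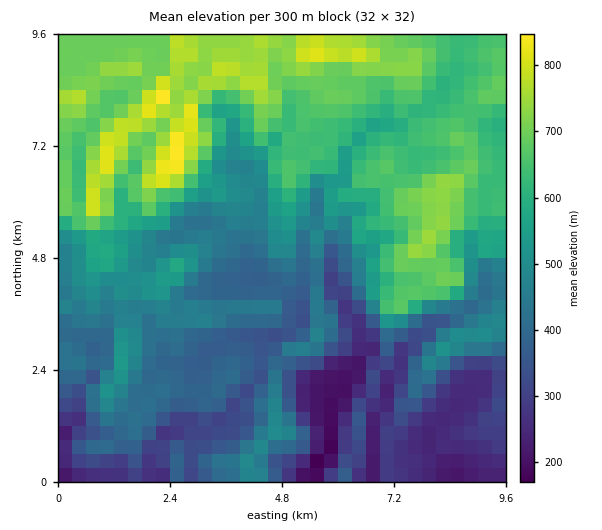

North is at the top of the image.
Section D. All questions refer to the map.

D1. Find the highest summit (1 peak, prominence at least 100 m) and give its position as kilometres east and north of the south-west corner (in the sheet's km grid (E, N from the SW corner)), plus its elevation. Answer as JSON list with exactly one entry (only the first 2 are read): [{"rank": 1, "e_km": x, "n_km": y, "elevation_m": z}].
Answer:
[{"rank": 1, "e_km": 2.16, "n_km": 8.26, "elevation_m": 887}]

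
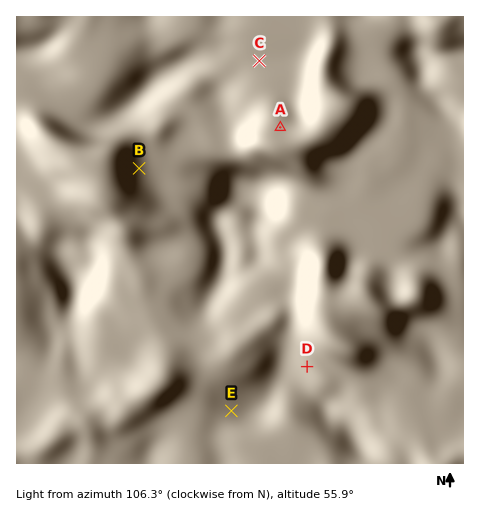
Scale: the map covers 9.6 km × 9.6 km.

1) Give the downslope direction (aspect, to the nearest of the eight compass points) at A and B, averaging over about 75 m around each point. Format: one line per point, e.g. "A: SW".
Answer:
A: S
B: W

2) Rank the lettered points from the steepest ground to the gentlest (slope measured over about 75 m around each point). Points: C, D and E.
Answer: D E C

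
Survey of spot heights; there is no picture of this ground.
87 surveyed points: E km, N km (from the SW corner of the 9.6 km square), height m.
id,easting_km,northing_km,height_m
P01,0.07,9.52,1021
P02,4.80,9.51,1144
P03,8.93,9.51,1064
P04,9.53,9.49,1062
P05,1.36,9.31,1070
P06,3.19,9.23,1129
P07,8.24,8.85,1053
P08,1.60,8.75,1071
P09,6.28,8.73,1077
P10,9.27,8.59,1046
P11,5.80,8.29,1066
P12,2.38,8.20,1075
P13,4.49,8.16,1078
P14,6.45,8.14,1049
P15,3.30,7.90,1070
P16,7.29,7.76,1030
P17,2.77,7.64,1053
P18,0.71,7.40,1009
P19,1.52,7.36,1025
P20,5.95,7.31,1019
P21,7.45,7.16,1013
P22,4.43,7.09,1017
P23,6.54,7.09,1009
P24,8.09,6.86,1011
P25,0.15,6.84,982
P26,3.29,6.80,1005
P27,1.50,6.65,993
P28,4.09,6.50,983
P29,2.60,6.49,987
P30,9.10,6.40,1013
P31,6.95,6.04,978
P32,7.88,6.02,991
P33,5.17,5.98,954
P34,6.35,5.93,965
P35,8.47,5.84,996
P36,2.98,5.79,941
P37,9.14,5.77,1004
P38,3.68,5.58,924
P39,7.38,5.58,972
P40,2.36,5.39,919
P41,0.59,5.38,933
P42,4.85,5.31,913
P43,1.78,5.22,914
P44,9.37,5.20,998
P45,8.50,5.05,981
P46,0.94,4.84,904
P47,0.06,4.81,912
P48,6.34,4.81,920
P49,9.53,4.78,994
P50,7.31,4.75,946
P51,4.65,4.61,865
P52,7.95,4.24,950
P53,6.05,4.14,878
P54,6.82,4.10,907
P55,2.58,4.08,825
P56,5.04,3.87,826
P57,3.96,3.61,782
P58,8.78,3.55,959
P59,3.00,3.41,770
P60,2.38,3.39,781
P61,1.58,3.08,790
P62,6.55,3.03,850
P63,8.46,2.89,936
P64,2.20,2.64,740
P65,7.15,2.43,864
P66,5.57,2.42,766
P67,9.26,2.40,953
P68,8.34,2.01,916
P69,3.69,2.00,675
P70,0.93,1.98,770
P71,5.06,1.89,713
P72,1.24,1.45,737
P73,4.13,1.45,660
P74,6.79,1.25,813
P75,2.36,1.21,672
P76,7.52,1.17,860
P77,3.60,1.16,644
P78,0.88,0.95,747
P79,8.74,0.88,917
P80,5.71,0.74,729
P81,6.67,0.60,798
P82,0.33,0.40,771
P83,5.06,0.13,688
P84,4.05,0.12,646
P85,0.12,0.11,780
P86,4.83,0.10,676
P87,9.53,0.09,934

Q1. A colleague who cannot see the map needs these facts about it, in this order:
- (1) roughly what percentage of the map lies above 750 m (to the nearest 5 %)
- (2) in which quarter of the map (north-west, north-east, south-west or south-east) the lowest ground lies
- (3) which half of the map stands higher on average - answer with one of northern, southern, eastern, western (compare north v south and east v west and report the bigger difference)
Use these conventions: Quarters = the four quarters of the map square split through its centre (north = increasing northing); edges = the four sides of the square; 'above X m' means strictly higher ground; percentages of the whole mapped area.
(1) Ground above 750 m makes up about 85 % of the sheet.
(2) The lowest point lies in the south-west quarter of the map.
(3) Taken as a whole, the northern half is higher than the southern.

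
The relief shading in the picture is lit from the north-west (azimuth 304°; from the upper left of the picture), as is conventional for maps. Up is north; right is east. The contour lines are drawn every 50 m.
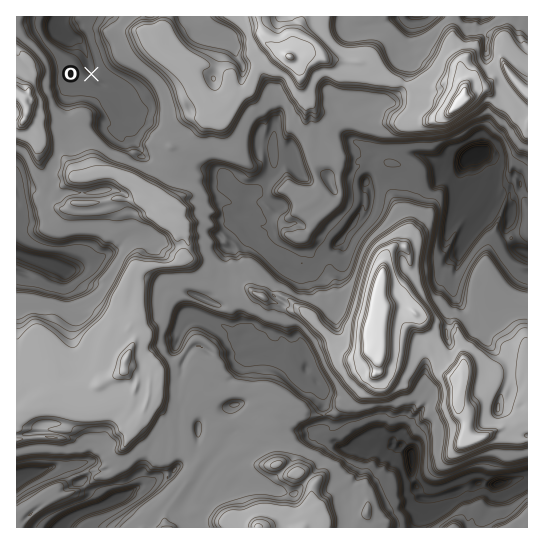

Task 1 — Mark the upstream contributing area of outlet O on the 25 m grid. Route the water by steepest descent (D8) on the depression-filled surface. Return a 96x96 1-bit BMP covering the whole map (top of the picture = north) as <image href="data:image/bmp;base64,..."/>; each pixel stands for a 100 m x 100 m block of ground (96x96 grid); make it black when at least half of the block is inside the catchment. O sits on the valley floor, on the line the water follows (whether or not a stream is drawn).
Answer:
<image width="96" height="96" href="data:image/bmp;base64,Qk2+BAAAAAAAAD4AAAAoAAAAYAAAAGAAAAABAAEAAAAAAIAEAAATCwAAEwsAAAIAAAAAAAAA////AAAAAAAAAAAAAAAAAAAAAAAAAAAAAAAAAAAAAAAAAAAAAAAAAAAAAAAAAAAAAAAAAAAAAAAAAAAAAAAAAAAAAAAAAAAAAAAAAAAAAAAAAAAAAAAAAAAAAAAAAAAAAAAAAAAAAAAAAAAAAAAAAAAAAAAAAAAAAAAAAAAAAAAAAAAAAAAAAAAAAAAAAAAAAAAAAAAAAAAAAAAAAAAAAAAAAAAAAAAAAAAAAAAAAAAAAAAAAAAAAAAAAAAAAAAAAAAAAAAAAAAAAAAAAAAAAAAAAAAAAAAAAAAAAAAAAAAAAAAAAAAAAAAAAAAAAAAAAAAAAAAAAAAAAAAAAAAAAAAAAAAAAAAAAAAAAAAAAAAAAAAAAAAAAAAAAAAAAAAAAAAAAAAAAAAAAAAAAAAAAAAAAAAAAAAAAAAAAAAAAAAAAAAAAAAAAAAAAAAAAAAAAAAAAAAAAAAAAAAAAAAAAAAAAAAAAAAAAAAAAAAAAAAAAAAAAAAAAAAAAAAAAAAAAAAAAAAAAAAAAAAAAAAAAAAAAAAAAAAAAAAAAAAAAAAAAAAAAAAAAAAAAAAAAAAAAAAAAAAAAAAAAAAAAAAAAAAAAAAAAAAAAAAAAAAAAAAAAAAAAAAAAAAAAAAAAAAAAAAAAAAAAAAAAAAAAAAAAAAAAAAAAAAAAAAAAAAAAAAAAAAAAAAAAAAAAAAAAAAAAAAAAAAAAAAAAAAAAAAAAAAAAAAAAAAAAAAAAAAAAAAAAAAAAAAAAAAAAAAAAAAAAAAAAAAAAAAAAAAAAAAAAAAAAAAAAAAAAAAAAAAAAAAAAAAAAAAAAAAAAAAAAAAAAAAAAAAAAAAAAAAAAAAAAAAAAAAAAAAAAAAAAAAAAAAAAAAAAAAAAAAAAAAAAAAAAAAAAAAAAAAAAAAAAAAAAAAAAAAAAAAAAAAAAAAAAAAAAAAAAAAAAAAAAAAAAAAAAAAAAAAAAAAAAAAAAAAAAAAAAAAAAAAAAAAAAAAAAAAAAAAAAAAAAAAAAAAAAAHAAAAAAAAAAAAAAAPgAAAAAAAAAAAAAAfgAAAAAAAAAAAAA5/wAAAAAAAAAAAAB//wAAAAAAAAAAAAB//4AAAAAAAAAAAAB//4AAAAAAAAAAAAB//4AAAAAAAAAAAAB//+AAAAAAAAAAAAB///AAAAAAAAAAAAD///gAAAAAAAAAAAD///wAAAAAAAAAAAD///4AAAAAAAAAAAD///8AAAAAAAAAAAD///8AAAAAAAAAAAB///+AAAAAAAAAAAB///+AAAAAAAAAAAB///8AAAAAAAAAAAB///4AAAAAAAAAAAB///4AAAAAAAAAAAB///wAAAAAAAAAAAA///wAAAAAAAAAAAAH//gAAAAAAAAAAAAD//AAAAAAAAAAAAAB/8AAAAAAAAAAAAAA/4AAAAAAAAAAAAAAfwAAAAAAAAAAAAAAHgAAAAAAAAAAAAAADgAAAAAAAAAAAAAABAAAAAAAAAAAAAAAAAAAAAAAAAAAAAAAAAAAAAAAAAAAAAAAAAAAAAAAAAAAA="/>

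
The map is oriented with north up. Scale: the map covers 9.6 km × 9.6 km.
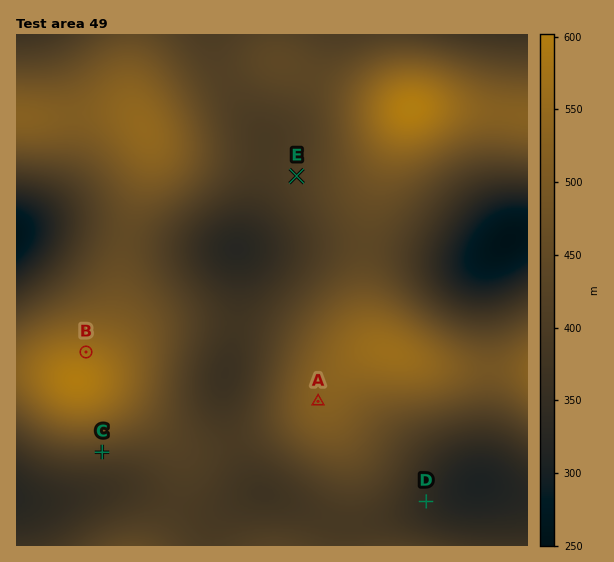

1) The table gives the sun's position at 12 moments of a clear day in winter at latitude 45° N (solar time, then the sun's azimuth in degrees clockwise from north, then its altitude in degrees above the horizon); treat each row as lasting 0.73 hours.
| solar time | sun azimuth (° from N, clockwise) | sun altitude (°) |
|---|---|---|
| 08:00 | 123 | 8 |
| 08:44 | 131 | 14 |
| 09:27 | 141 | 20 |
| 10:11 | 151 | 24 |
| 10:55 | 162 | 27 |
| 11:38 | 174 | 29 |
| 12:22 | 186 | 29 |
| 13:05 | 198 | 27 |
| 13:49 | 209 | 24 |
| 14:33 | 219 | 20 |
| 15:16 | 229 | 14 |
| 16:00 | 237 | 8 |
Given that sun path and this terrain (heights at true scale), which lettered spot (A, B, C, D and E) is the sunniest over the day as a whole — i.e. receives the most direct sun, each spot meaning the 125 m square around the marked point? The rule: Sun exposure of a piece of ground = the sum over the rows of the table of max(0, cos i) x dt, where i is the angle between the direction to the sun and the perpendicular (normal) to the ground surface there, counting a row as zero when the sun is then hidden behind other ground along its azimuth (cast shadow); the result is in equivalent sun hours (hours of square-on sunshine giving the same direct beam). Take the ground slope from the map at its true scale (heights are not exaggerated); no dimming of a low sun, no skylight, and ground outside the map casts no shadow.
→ C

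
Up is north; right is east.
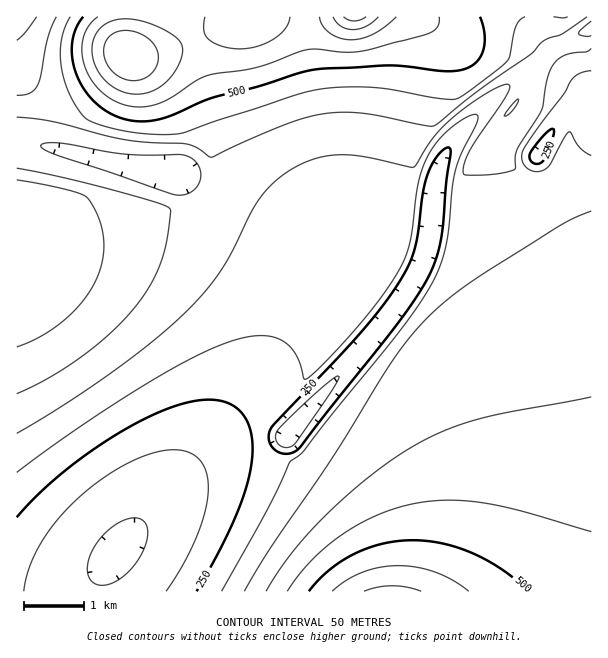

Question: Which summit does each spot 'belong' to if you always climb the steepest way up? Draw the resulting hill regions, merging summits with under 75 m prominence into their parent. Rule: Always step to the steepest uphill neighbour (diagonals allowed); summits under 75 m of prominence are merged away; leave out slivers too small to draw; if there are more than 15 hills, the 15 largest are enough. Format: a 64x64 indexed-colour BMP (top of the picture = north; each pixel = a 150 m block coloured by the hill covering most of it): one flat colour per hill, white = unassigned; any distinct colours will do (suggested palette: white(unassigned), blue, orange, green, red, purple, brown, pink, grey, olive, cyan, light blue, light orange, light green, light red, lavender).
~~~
<image width="64" height="64" href="data:image/bmp;base64,Qk12CAAAAAAAAHYAAAAoAAAAQAAAAEAAAAABAAQAAAAAAAAIAAATCwAAEwsAABAAAAAAAAAA////ALR3HwAOf/8ALKAsACgn1gC9Z5QAS1aMAMJ34wB/f38AIr28AM++FwDox64AeLv/AIrfmACWmP8A1bDFACIiIiIhERERERERERERERERERERERERERERERERERERIiIiIiEREREREREREREREREREREREREREREREREREREiIiIiIhERERERERERERERERERERERERERERERERERESIiIiIiIRERERERERERERERERERERERERERERERERERIiIiIiIhEREREREREREREREREREREREREREREREREREiIiIiIiIRERERERERERERERERERERERERERERERERESIiIiIiIiERERERERERERERERERERERERERERERERERIiIiIiIiIhEREREREREREREREREREREREREREREREREiIiIiIiIiIRERERERERERERERERERERERERERERERESIiIiIiIiIhERERERERERERERERERERERERERERERERIiIiIiIiIiIREREREREREREREREREREREREREREREREiIiIiIiIiIiERERERERERERERERERERERERERERERESIiIiIiIiIiIhERERERERERERERERERERERERERERERIiIiIiIiIiIiIREREREREREREREREREREREREREREREiIiIiIiIiIiIiERERERERERERERERERERERERERERESIiIiIiIiIiIiIjERERERERERERERERERERERERERERIiIiIiIiIiIiIiMzEREREREREREREREREREREREREREiIiIiIiIiIiIiIjMzMzMRERERERERERERERERERERESIiIiIiIiIiIiIiIzMzMzERERERERERERERERERERERIiIiIiIiIiIiIiIiMzMzMxEREREREREREREREREREREiIiIiIiIiIiIiIiIjMzMzMRERERERERERERERERERESIiIiIiIiIiIiIiIiMzMzMzERERERERERERERERERERIiIiIiIiIiIiIiIiIjMzMzMxEREREREREREREREREREiIiIiIiIiIiIiIiIiIzMzMzERERERERERERERERERESIiIiIiIiIiIiIiIiIiMzMzMxERERERERERERERERERIiIiIiIiIiIiIiIiIiIzMzMzMREREREREREREREREREiIiIiIiIiIiIiIiIiIiMzMzMzERERERERERERERERESIiIiIiIiIiIiIiIiIiIjMzMzMxERERERERERERERERIiIiIiIiIiIiIiIiIiIiMzMzMzMREREREREREREREREiIiIiIiIiIiIiIiIiIiIjMzMzMzERERERERERERERESIiIiIiIiIiIiIiIiIiIiMzMzMzMRERERERERERERERIiIiIiIiIiIiIiIiIiIiIjMzMzMzEREREREREREREREiIiIiIiIiIiIiIiIiIiIiMzMzMzMxERERERERERERESIiIiIiIiIiIiIiIiIiIiIjMzMzMzERERERERERERERIiIiIiIiIiIiIiIiIiIiIiQzMzMzMxEREREREREREREiIiIiIiIiIiIiIiIiIiIiJDMzMzMzMRERERERERERESIiIiIiIiIiIiIiIiIiIiIkQzMzMzMxERERERERERERIiIiIiIiIiIiIiIiIiIiIkRDMzMzMzEREREREREREREiIiIiIiIiIiIiIiIiIiIkREQzMzMzMxERERERERERESIiIiIiIiIiIiIiIiIiIkRERDMzMzMzERERERERERERIiIiIiIiIiIiIiIiIiIkREREMzMzMzMREREREREREREiIiIiIiIiIiIiIiIiJEREREQzMzMzMxERERERERERESIiIiIiIiIiIiIiIiRERERERDMzMzMzMzMzMRERERERIiIiIiIiIiIiIiIkREREREREMzMzMzMzMzMzMxEREREiIiIiIiIiIiIiJEREREREREMzMzMzMzMzMzMzMxERESIiIiIiIiIiIiJEREREREREQzMzMzMzMzMzMzMzMRERIiIiIiIiIiIkRERERERERERDMzMzMzMzMzMzMzMzEREiIiIiIiJEREREREREREREREMzMzMzMzMzMzMzMzMxESIiIiJEREREREREREREREREQzMzMzMzMzMzMzMzMzMRIiREREREREREREREREREREQzMzMzMzMzMzMzMzMzMzE0RERERERERERERERERERERDMzMzMzMzMzMzMzMzMzMzREREREREREREREREREREREMzMzMzMzMzMzMzMzMzMzNEREREREREREREREREREREQzMzMzMzMzMzMzMzMzMzM0RERERERERERERERERERERDMzMzMzMzMzMzMzMzMzMzREREREREREREREREREREREMzMzMzMzMzMzMzMzMzMzNEREREREREREREREREREREMzMzMzMzMzMzMzMzMzMzM0REREREREREREREREREREQzMzMzMzMzMzMzMzMzMzM0RERERERERERERERERERERDMzMzMzMzMzMzMzMzMzMzREREREREREREREREREREREMzMzMzMzMzMzMzMzMzMzNEREREREREREREREREREREQzMzMzMzMzMzMzMzMzMzM0REREREREREREREREREREQzMzMzMzMzMzMzMzMzMzMzRERERERERERERERERERERDMzMzMzMzMzMzMzMzMzMzNEREREREREREREREREREREMzMzMzMzMzMzMzMzMzMzM0REREREREREREREREREREQzMzMzMzMzMzMzMzMzMzMz"/>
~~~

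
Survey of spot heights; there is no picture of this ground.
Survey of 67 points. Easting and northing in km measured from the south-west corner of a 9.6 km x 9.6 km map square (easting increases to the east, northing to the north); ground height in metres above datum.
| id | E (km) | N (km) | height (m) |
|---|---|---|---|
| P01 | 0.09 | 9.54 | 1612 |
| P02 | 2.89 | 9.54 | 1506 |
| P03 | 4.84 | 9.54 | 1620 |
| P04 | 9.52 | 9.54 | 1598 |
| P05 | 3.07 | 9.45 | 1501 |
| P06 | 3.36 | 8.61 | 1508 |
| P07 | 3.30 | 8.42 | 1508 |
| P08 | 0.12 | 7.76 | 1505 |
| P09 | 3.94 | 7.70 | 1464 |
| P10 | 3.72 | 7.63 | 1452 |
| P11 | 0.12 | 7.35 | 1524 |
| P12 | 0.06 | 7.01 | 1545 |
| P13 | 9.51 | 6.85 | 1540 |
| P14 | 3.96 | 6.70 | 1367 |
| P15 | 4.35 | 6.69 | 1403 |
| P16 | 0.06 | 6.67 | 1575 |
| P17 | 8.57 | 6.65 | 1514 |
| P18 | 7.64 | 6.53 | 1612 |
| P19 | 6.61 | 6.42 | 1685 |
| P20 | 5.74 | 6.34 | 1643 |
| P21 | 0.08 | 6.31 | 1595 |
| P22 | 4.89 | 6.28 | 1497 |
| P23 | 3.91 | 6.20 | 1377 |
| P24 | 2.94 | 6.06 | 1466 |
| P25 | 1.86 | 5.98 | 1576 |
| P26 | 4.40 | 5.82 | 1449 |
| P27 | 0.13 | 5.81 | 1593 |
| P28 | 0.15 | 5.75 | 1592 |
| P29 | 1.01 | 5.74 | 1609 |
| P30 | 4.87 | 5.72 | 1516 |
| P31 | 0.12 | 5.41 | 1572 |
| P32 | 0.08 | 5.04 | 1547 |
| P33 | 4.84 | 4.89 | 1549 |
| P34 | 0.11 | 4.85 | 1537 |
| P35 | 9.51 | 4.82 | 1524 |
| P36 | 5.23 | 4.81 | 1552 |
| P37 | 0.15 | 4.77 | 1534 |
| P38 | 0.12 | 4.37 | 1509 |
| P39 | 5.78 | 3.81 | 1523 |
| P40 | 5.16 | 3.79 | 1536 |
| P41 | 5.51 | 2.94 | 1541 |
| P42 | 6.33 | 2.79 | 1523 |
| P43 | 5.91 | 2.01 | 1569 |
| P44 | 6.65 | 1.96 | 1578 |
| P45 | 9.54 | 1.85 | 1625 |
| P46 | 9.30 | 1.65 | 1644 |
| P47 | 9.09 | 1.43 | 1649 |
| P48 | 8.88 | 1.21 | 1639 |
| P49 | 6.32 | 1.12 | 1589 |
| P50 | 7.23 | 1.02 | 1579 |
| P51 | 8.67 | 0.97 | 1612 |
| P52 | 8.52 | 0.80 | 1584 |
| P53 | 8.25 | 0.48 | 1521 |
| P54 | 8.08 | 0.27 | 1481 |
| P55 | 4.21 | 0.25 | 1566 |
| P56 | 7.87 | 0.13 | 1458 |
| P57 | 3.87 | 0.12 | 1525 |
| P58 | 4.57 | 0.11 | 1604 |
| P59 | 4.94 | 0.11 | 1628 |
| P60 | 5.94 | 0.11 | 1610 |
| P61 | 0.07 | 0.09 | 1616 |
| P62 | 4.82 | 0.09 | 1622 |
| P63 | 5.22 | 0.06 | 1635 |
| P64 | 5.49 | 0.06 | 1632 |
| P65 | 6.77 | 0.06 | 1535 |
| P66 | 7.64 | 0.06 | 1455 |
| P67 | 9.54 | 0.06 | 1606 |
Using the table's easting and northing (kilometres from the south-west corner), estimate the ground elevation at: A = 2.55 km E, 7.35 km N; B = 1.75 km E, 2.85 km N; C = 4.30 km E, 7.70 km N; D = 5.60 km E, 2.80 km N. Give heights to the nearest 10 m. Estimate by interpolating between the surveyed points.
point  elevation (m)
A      1510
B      1500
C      1490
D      1540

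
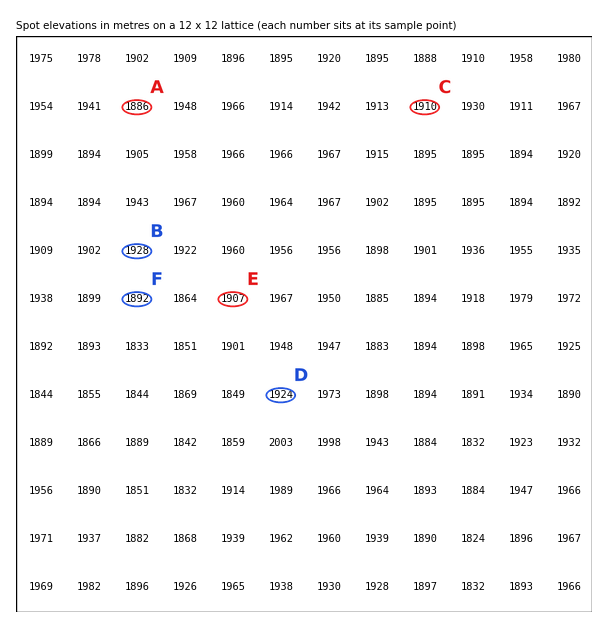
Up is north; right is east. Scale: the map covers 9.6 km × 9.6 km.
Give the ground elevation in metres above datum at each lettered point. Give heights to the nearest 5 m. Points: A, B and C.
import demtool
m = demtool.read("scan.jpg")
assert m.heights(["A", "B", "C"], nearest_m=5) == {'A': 1885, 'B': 1930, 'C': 1910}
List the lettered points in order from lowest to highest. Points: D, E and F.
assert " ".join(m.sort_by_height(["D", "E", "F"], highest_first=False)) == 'F E D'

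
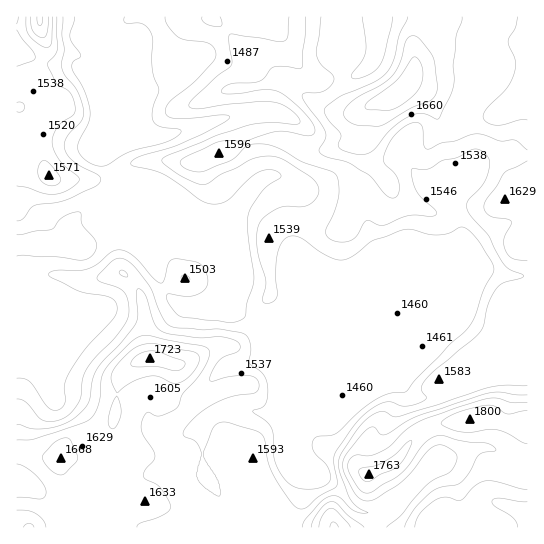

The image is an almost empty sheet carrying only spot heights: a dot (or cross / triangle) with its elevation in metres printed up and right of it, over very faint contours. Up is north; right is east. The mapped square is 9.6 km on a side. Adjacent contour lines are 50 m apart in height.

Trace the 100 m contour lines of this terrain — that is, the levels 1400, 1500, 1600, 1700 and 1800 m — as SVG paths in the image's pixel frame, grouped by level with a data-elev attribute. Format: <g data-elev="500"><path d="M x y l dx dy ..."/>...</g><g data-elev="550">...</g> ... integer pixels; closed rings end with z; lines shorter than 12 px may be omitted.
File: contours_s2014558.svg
<g data-elev="1400"><path d="M17 235l34-6 13-12 9-4 6-1 2 2 1 11 13 14 2 7-5 9-9 5-28-3-38-1"/><path d="M124 17l1 5 18 2 6 5 3 6 0 35 7 20-6 19 0 12 6 5 19 3 3 2-3 4-8 6-39 10-24 14-6 1-7-1-8-4-5-6-3-6 1-8 10-19 1-9-5-20-13-26 1-5 6-4 2-3-11-17 5-21"/></g><g data-elev="1500"><path d="M183 281l6 0 1-3-4-3-4 0-1 3z"/><path d="M17 186l10 2 18 6 9 0 14-4 11-9-1-4-18-16-8-16 1-8 4-10 5-5 11-7 2-5-1-9-3-7-4-4-10-6-9-18 0-4 7-7 3-6-1-32"/><path d="M17 30l6 9 10 12 2 6-2 4-16 5"/><path d="M202 17l0 4 3 2 13 4 4-2-2-8"/><path d="M289 17l-1 20-5 4-53-7-1 5 3 22-1 4-14 11-22 21-5 5-1 4 4 2 6 1 34-5 28-3 13 1 9 3 10 6 6 7 0 5-5 1-25-1-22 2-30 10-49 20-6 4 0 3 20 15 15 6 6 2 6-2 12-9 16-6 14-9 11-2 11-1 13 5 22 14 8 7 2 5 1 6-3 5-5 5-8 4-17-1-8 2-13 9-6 8-2 8 0 12 2 14 7 20 0 7-4 13 3 4 8-1 4-5-1-22 1-20 5-13 7-5 10 0 26 18 9 4 8 1 11-4 20-15 29-11 9-1 18 5 9 1 11-2 12-6 5 1 13 14 12 19 3 8-1 5-9 16-9 25-5 10-53 53-11 14-15 1-12 4-18 13-24 23-7 3-12 0-4 3-2 6 1 5 14 16 4 11-1 4-3 3-12 5-13 0-9-3-8-7-8-13-3-11-1-18-1-8-6-8-13-10 9-3 3-3 2-7 1-11-2-8-3-5-14-11 2-16-4-10-6-4-19-4-20 1-24-2-9-3-8-11-12-29-15-19-11-7-5-1-5 3-14 13-2 4 4 4 17 6 7 5 4 12-1 13-11 18-21 21-9 12-5 10-1 19-7 11-5 6-7 4-8 2-8 0-7-3-13-16-9-3"/></g><g data-elev="1600"><path d="M137 527l3-4 25-9 4-3 2-4-2-6-9-14-14-8-2-2 1-6 9-10 1-6-2-5-11-17-1-7 2-7 4-7 12 4 12-5 6-4 6-13 14-16 9-13 4-11-3-6-6-2-52-11-11 2-11 8-22 25-4 9-3 26-3 8-5 6-9 5-47 15-17 1"/><path d="M17 464l9 3 10 8 8 10 2 8-1 4-4 2-24-2"/><path d="M527 386l-22-1-16 2-91 30-5-1-10-5-5 1-7 4-9 7-8 11-13 20-3 9 2 11 10 25 7 7 11 7-6 0-7-2-16-14-8-1-6 3-6 4-14 16-3 8"/><path d="M527 161l-22 11-9 15-10 12-2 8 2 6 5 4 20 4 0 4-7 14 1 11 3 5 5 4 14 2"/><path d="M31 17l2 14 4 4 5 3 3-1 2-3 1-17"/><path d="M321 17l-4 38 4 10 12 10 1 6-3 5-6 5-7 2-13 0-3 4 23 34 1 7-7 12 4 5 24 7 20 12 18 20 8 4 3-1 2-3 1-11-4-9-11-11 0-8 4-10 6-9 9-9 8-4 7 0 4 3 2 19 3 4 14-6 13-2 23-7 8 1 16 6 14-1 12 10"/><path d="M393 17l-8 37-5 11-10 9-10 4-6 1-3-2 1-3 10-13 4-11-4-33"/></g><g data-elev="1700"><path d="M34 527l-1-2-4-2-6 4"/><path d="M350 527l-13-16-6-3-4 2-4 4-4 13"/><path d="M527 402l-16 1-12-4-8-1-30 8-45 17-12 8-14 15-11 6-10 4-12-1-6 3-3 7 1 8 10 16 4 3 4 1 6-1 26-17 10-10 14-21 12-8 8 0 23 6 20 1 10 6-2 2-11 1-4 3-11 19-8 9-21 5-10 6-15 15-8 13-1 5"/><path d="M171 370l10 0 4-4 0-4-30-11-8 0-8 3-5 4-3 5 0 2 3 2 23 0z"/><path d="M372 126l11-1 28-17 19-7 5-6 2-9-3-27-4-8-13-14-6-1-4 3-7 24-9 14-10 8-27 14-10 11 0 7 6 5 8 3z"/></g><g data-elev="1800"><path d="M527 502l-28-4-5 1-2 2 2 5 20 13 3 8"/></g>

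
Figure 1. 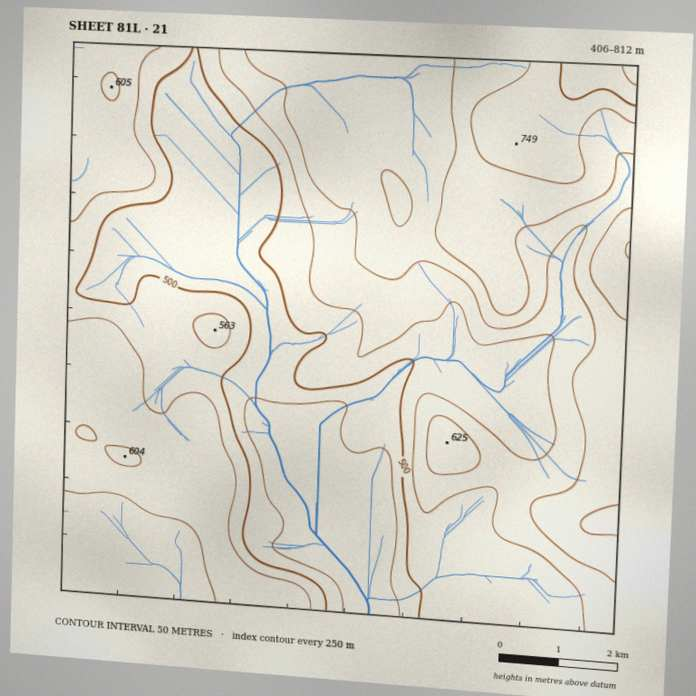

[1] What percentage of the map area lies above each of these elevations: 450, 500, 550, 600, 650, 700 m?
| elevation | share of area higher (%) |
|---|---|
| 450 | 93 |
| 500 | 78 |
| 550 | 52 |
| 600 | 28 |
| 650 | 11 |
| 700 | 4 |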